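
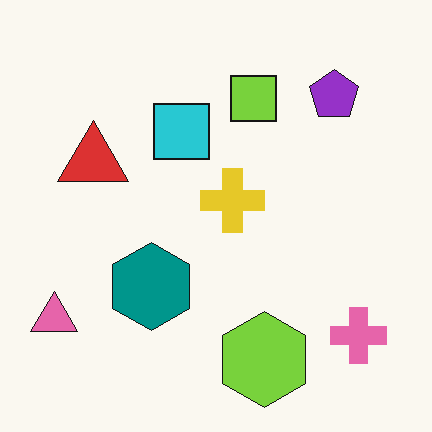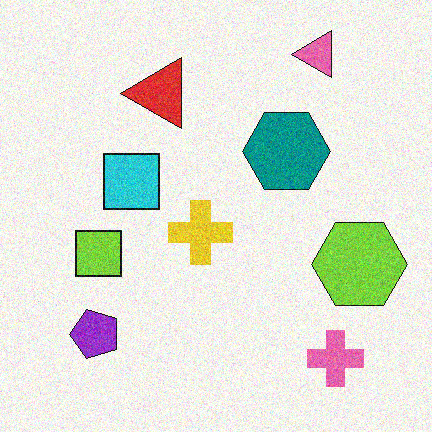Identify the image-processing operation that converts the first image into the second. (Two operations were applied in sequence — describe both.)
It was transposed (reflected across the top-left ↔ bottom-right diagonal), then degraded with visible gaussian noise.

Shapes have swapped their row and column positions — what was in the top-right is now in the bottom-left — a diagonal reflection. Random speckle covers the whole image, including the flat background.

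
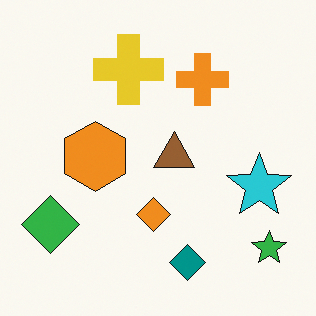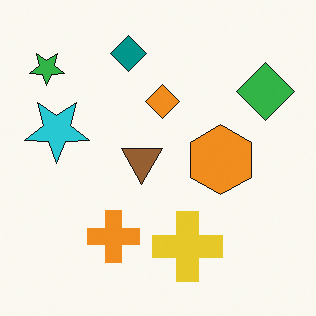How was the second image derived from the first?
It was rotated 180°.

The green star sits in the bottom-right of the first image and the top-left of the second — consistent with a whole-image 180° rotation.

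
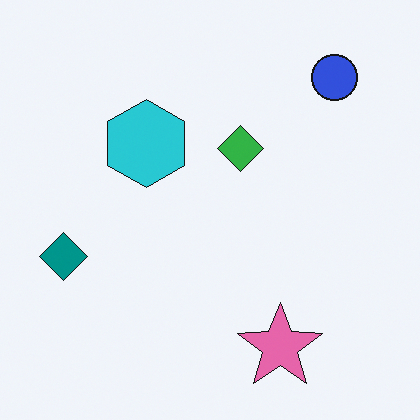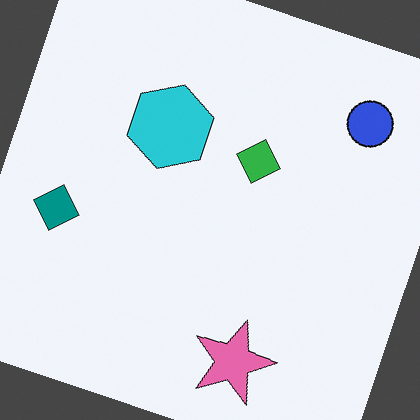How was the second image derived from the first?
It was rotated clockwise by a clearly visible amount.

Every shape is tilted by the same angle and the image corners show triangular fill wedges — a whole-image rotation by a non-right angle.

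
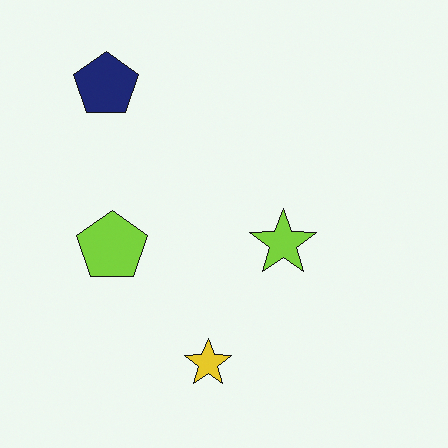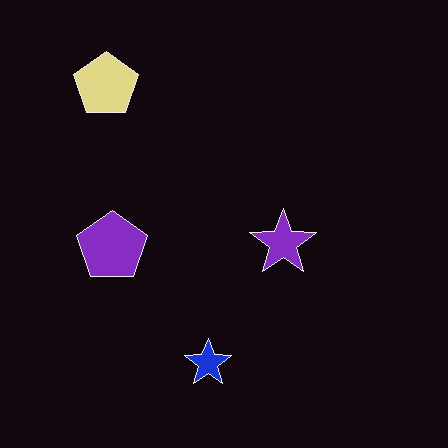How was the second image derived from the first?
The image was color-inverted (negative).

The light background has become dark and every shape's color is its complement — a photographic negative.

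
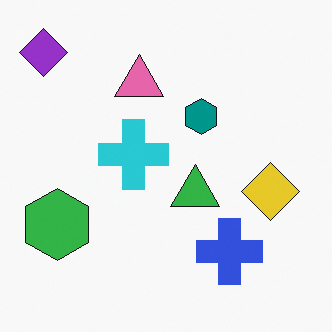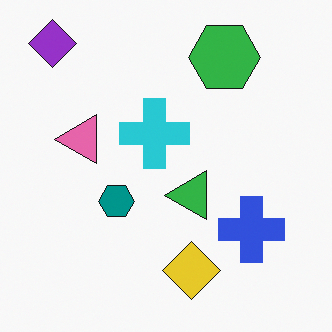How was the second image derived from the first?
It was transposed (reflected across the top-left ↔ bottom-right diagonal).

Shapes have swapped their row and column positions — what was in the top-right is now in the bottom-left — a diagonal reflection.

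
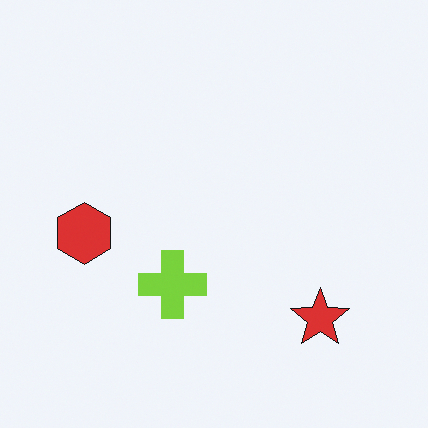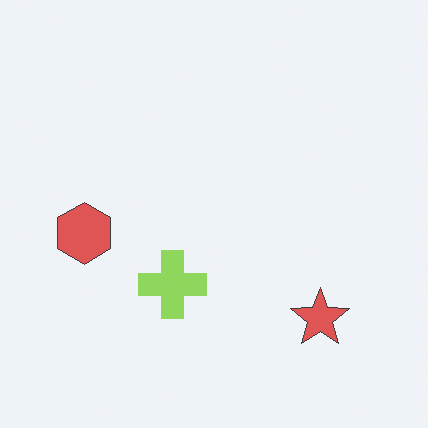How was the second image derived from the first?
The transformation is: given slightly reduced contrast.

Tones are pushed toward mid-grey across the whole image — a global contrast change.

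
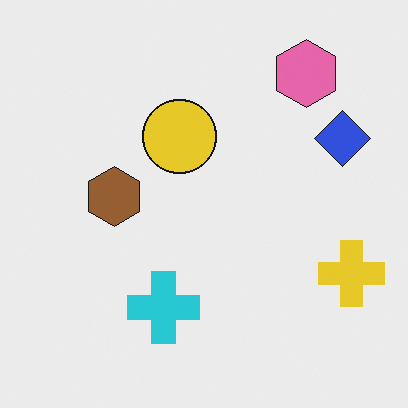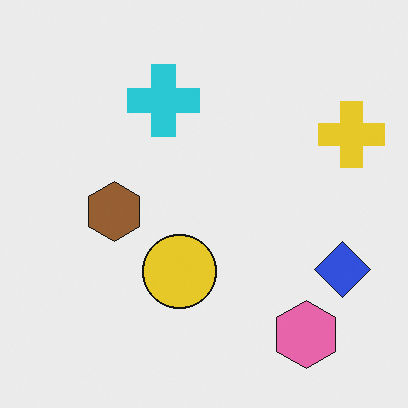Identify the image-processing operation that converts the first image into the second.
The image was flipped vertically (top ↔ bottom).

The pink hexagon is in the top-right of the first image and the bottom-right of the second — shapes on opposite sides of the horizontal midline have swapped in a mirror flip.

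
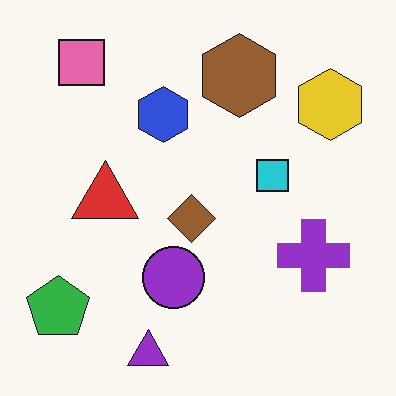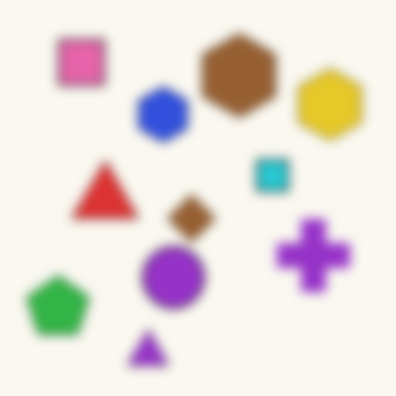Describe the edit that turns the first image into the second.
The transformation is: heavily blurred.

Shape edges and outlines are uniformly softened across the whole image.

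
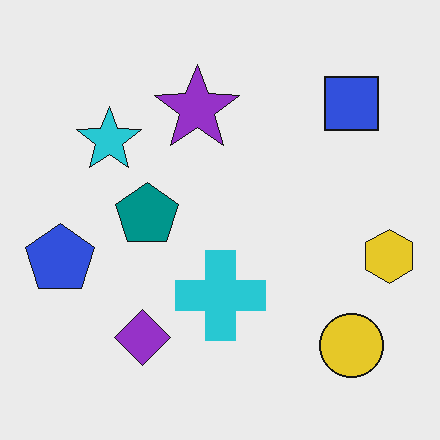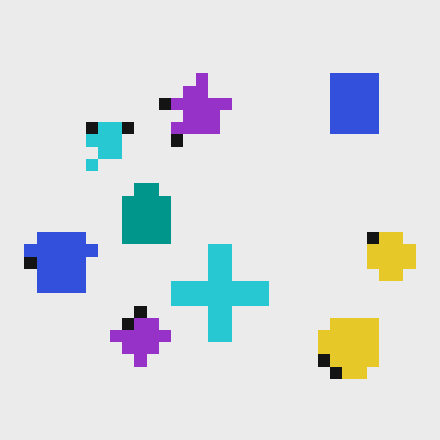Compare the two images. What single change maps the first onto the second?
The image was coarsely pixelated.

Shapes are reduced to large square blocks; fine edges and outlines are lost — a downscale-then-upscale (mosaic) effect.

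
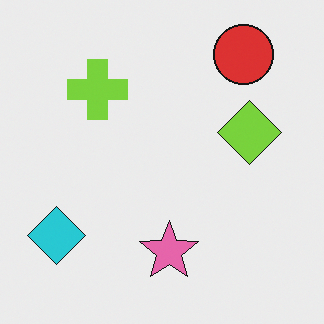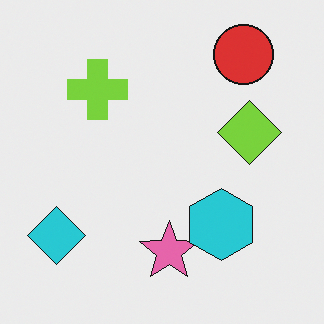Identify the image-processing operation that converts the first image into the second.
This is the original image overlaid with an additional cyan hexagon.

A cyan hexagon appears in the second image that is absent from the first.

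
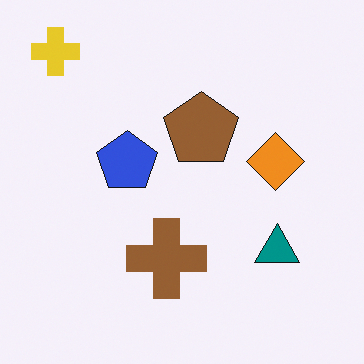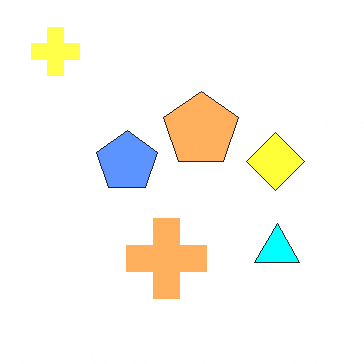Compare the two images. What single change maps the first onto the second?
It was brightened a lot.

Every pixel — background and shapes alike — is uniformly brightened.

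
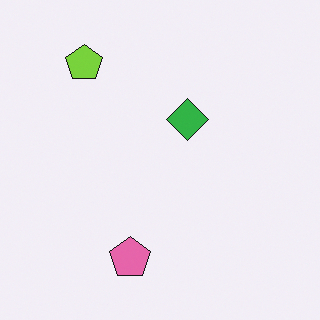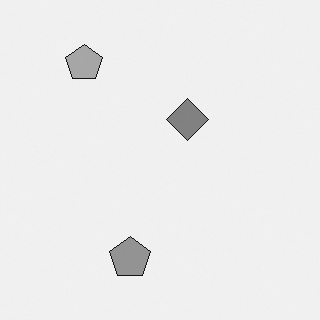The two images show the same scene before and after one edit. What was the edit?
Converted to grayscale.

All color is removed — every shape is now a shade of grey.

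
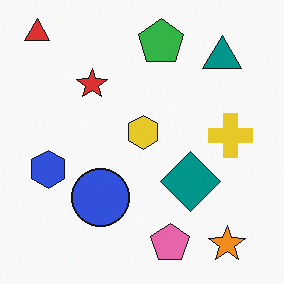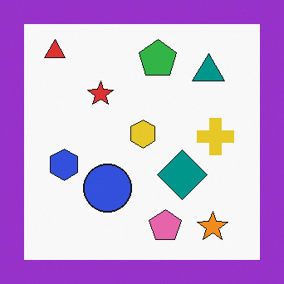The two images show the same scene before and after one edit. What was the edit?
The second image is the first framed with a purple border.

A solid purple frame runs around the edge of the second image, with the content slightly shrunk inside it.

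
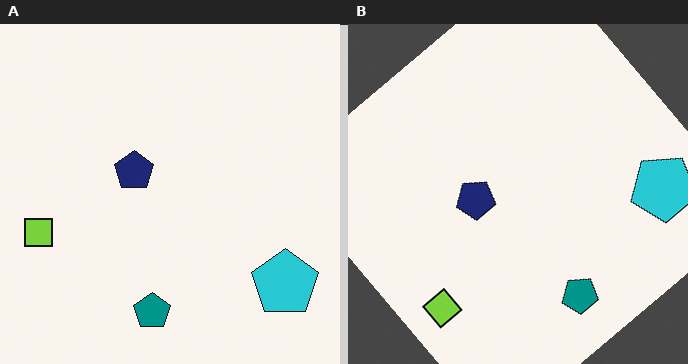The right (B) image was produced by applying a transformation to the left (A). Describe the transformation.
It was rotated counter-clockwise by a large amount — several tens of degrees.

Every shape is tilted by the same angle and the image corners show triangular fill wedges — a whole-image rotation by a non-right angle.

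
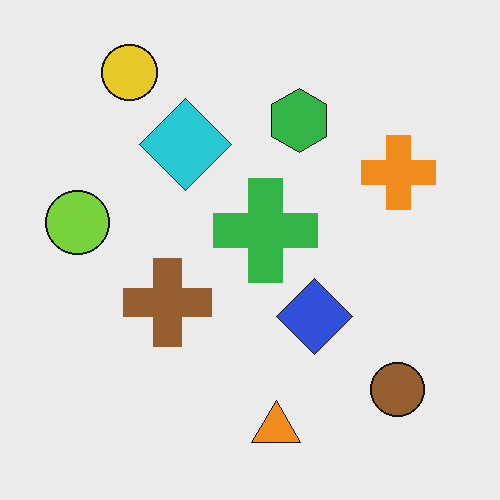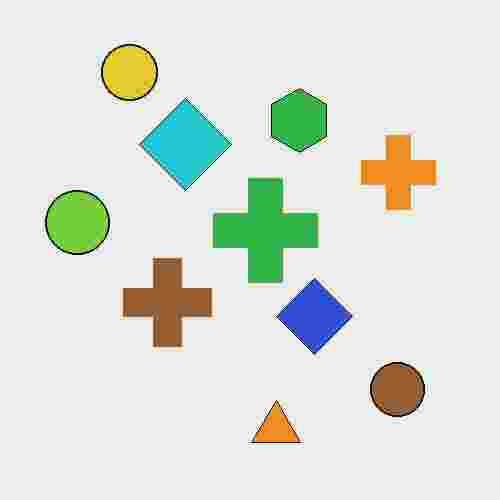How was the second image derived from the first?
The transformation is: heavily JPEG-compressed with obvious blocking artifacts.

Blocky 8×8 compression artifacts appear around shape edges and the flat background shows ringing — characteristic JPEG degradation.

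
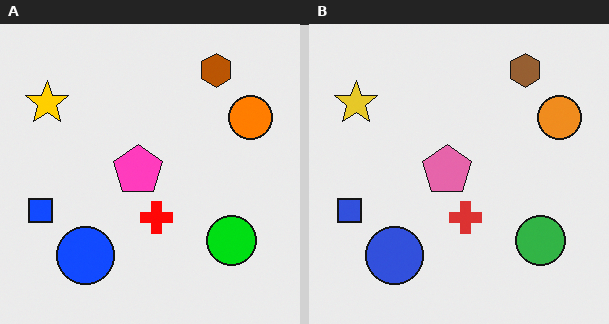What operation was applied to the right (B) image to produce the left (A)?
The left (A) image is the right (B) made much more vivid (saturation change).

All colors are more vivid — a global saturation change.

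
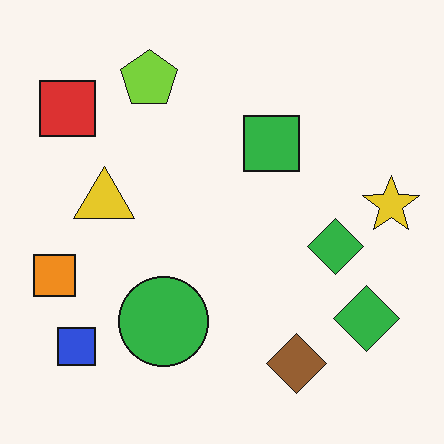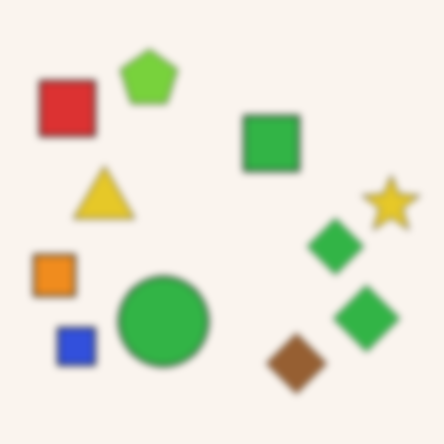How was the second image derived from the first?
The second image is the first noticeably gaussian-blurred.

Shape edges and outlines are uniformly softened across the whole image.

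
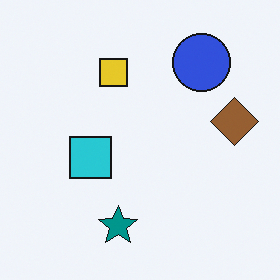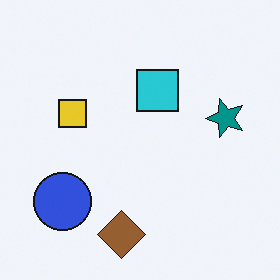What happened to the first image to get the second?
It was transposed (reflected across the top-left ↔ bottom-right diagonal).

Shapes have swapped their row and column positions — what was in the top-right is now in the bottom-left — a diagonal reflection.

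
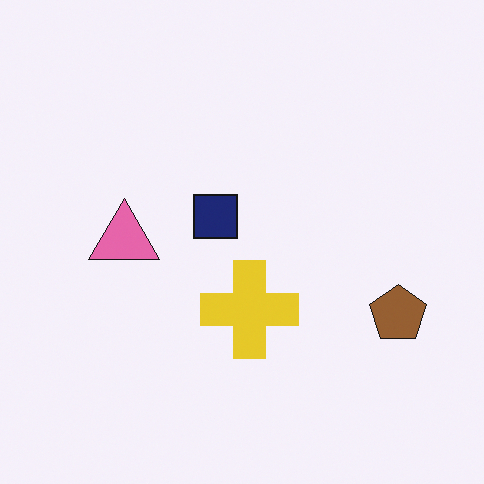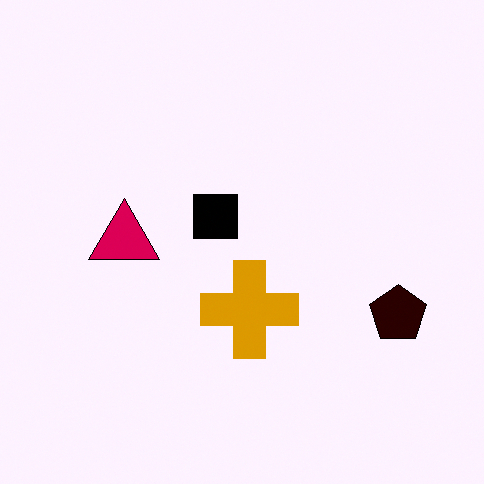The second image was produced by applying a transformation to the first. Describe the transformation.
The transformation is: boosted in contrast.

Tones are pushed away from mid-grey across the whole image — a global contrast change.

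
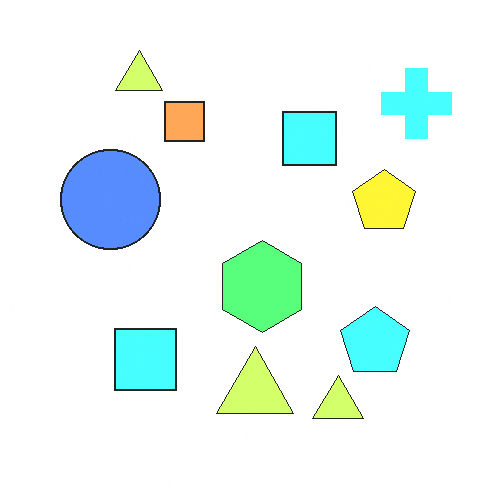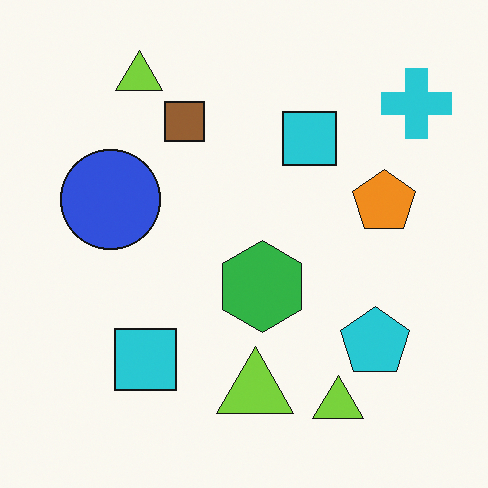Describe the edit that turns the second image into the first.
The transformation is: substantially brightened.

Every pixel — background and shapes alike — is uniformly brightened.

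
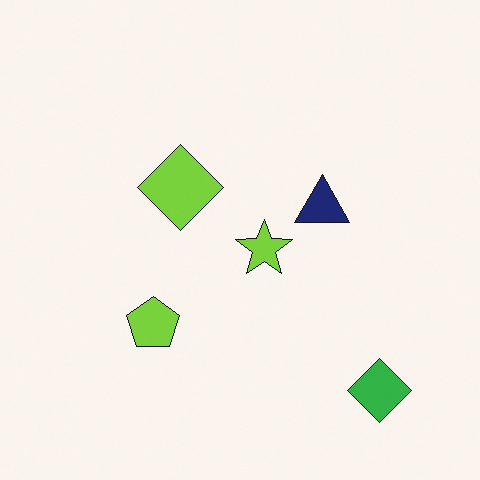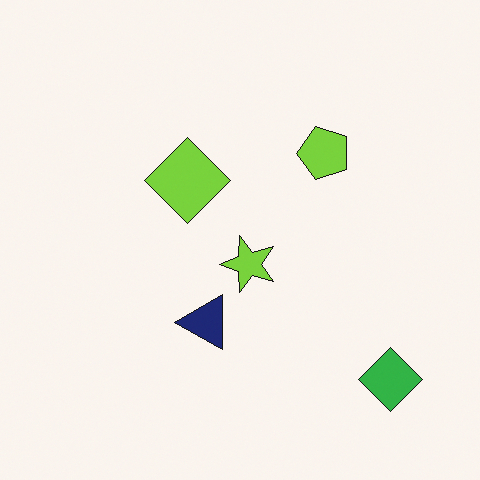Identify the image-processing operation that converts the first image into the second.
The image was transposed (reflected across the top-left ↔ bottom-right diagonal).

Shapes have swapped their row and column positions — what was in the top-right is now in the bottom-left — a diagonal reflection.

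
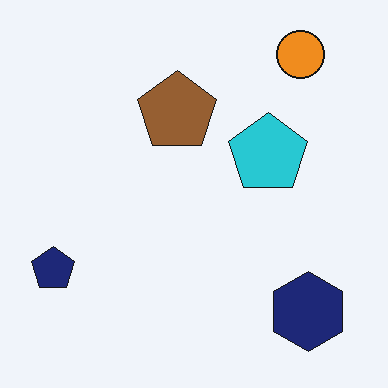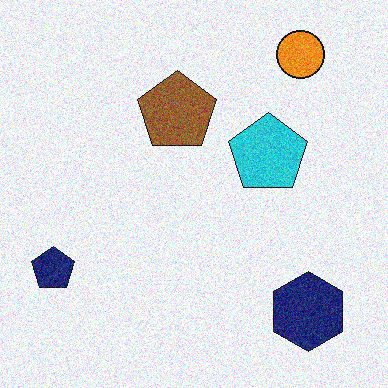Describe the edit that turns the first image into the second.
Degraded with moderate additive noise.

Random speckle covers the whole image, including the flat background.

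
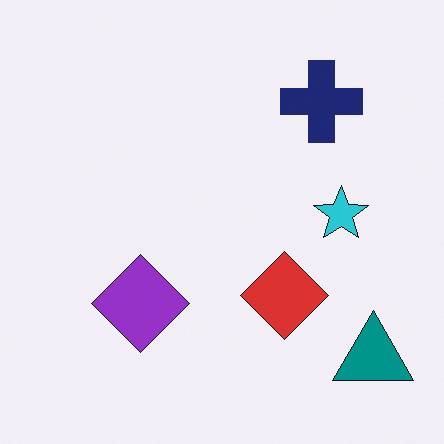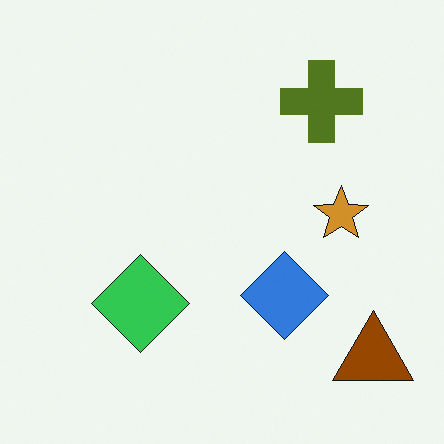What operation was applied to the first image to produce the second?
It was hue-shifted by a large amount.

Every shape's color has rotated by the same amount around the hue wheel — a uniform hue shift.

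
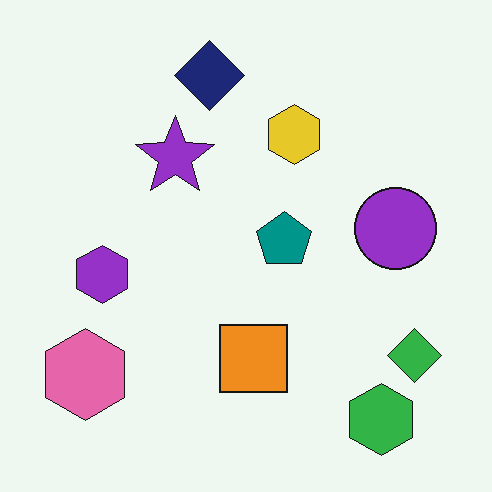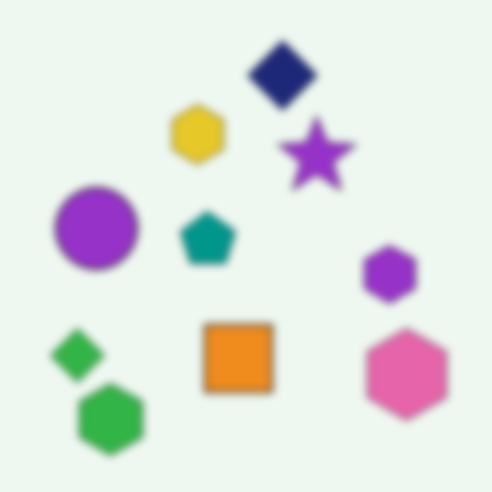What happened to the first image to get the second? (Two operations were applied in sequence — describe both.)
Moderately blurred, then flipped horizontally (left ↔ right).

Shape edges and outlines are uniformly softened across the whole image. The green diamond is in the bottom-right of the first image and the bottom-left of the second — shapes on opposite sides of the vertical midline have swapped in a mirror flip.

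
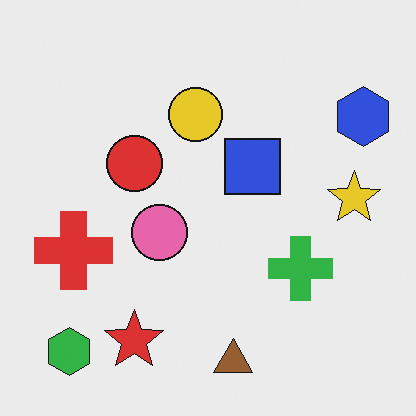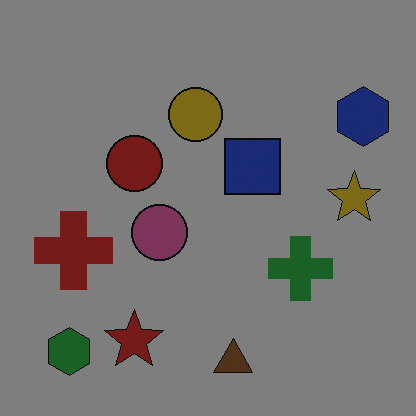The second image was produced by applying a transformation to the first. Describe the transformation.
The image was noticeably darkened.

Every pixel — background and shapes alike — is uniformly darkened.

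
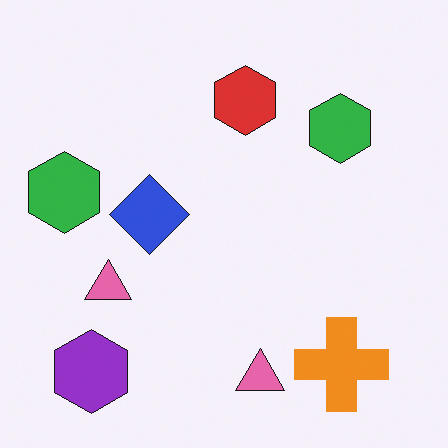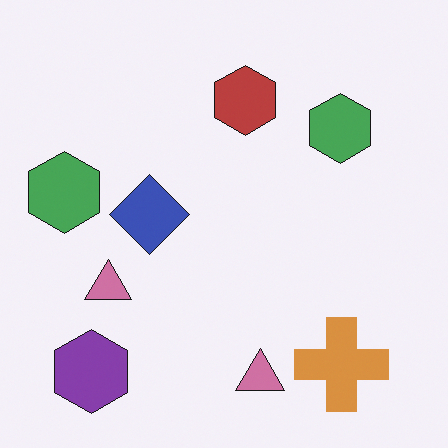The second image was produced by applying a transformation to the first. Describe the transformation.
Slightly desaturated.

All colors are more muted and greyish — a global saturation change.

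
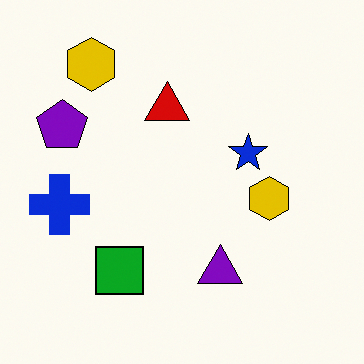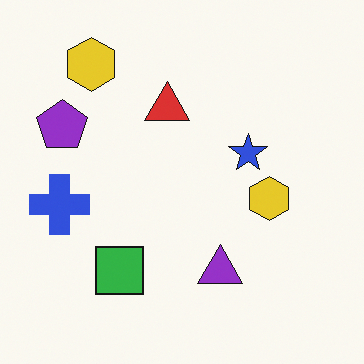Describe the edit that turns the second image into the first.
The first image is the second given slightly increased contrast.

Tones are pushed away from mid-grey across the whole image — a global contrast change.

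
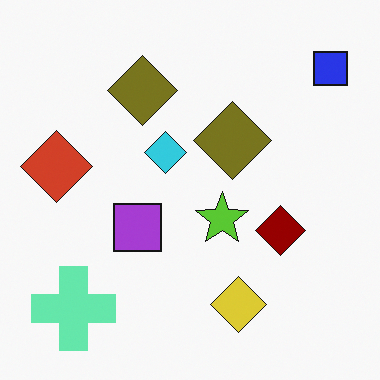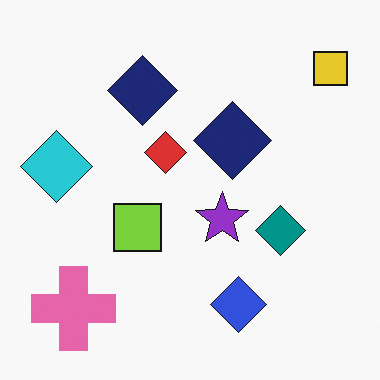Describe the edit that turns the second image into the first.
The first image is the second hue-shifted through roughly half the color wheel.

Every shape's color has rotated by the same amount around the hue wheel — a uniform hue shift.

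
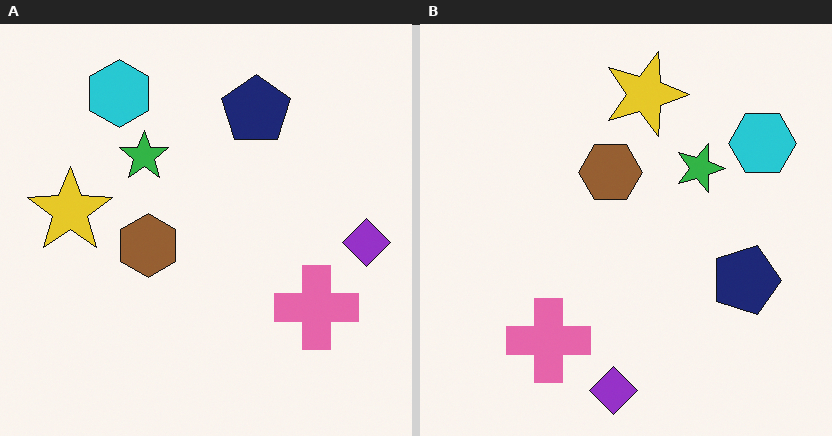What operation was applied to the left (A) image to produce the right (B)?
It was rotated 90° clockwise.

The cyan hexagon sits in the top-left of the left (A) image and the top-right of the right (B) — consistent with a whole-image 90° clockwise rotation.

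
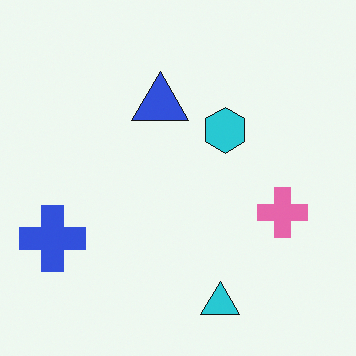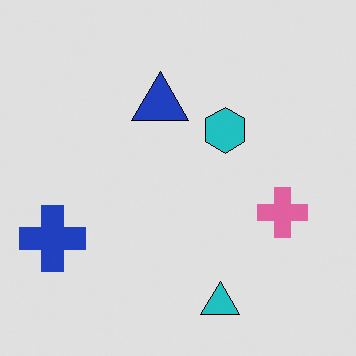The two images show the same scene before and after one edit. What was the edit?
It was moderately posterized.

Each flat color has snapped to a coarser quantized level — most visibly, the near-white background has dropped to a flat grey.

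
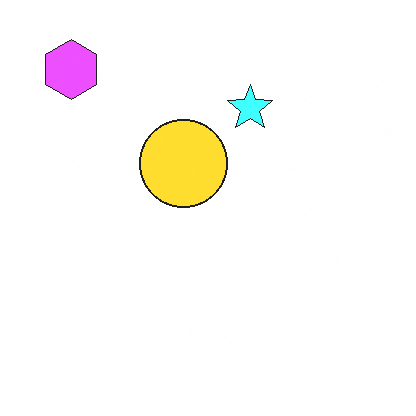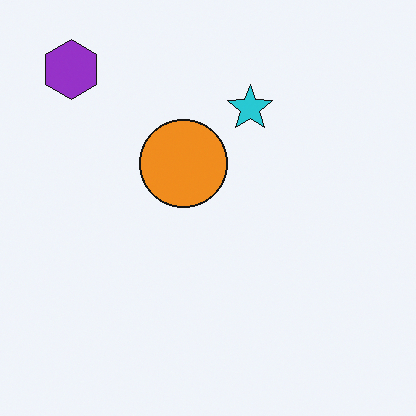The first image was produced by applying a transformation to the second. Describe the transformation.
The first image is the second brightened a lot.

Every pixel — background and shapes alike — is uniformly brightened.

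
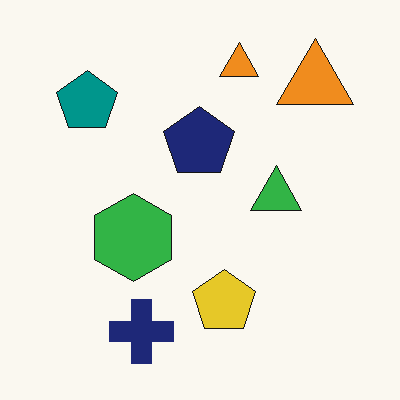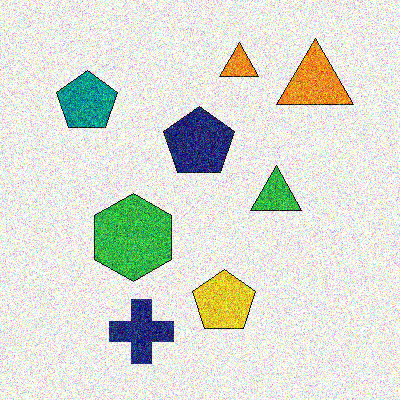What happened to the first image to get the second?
The transformation is: degraded with strong gaussian noise.

Random speckle covers the whole image, including the flat background.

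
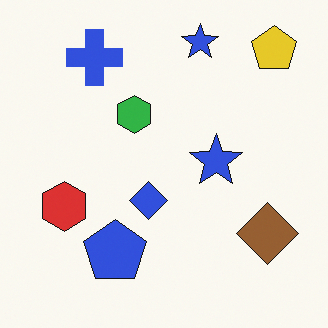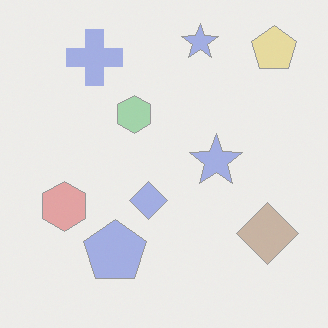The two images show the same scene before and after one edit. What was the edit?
It was washed out (contrast reduced).

Tones are pushed toward mid-grey across the whole image — a global contrast change.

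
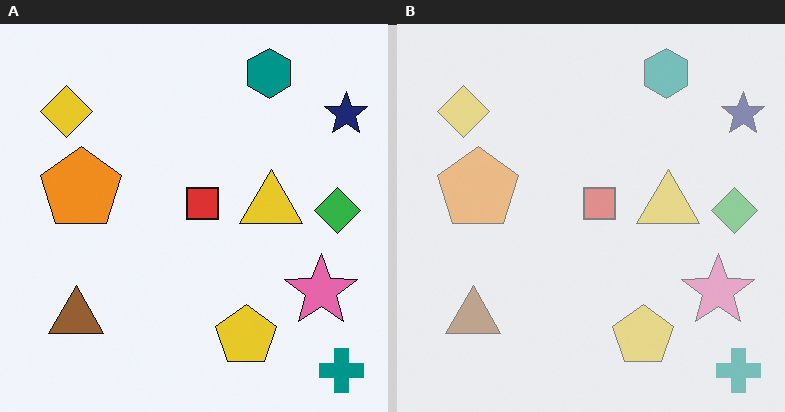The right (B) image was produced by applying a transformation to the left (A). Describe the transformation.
This is the original image given much lower contrast.

Tones are pushed toward mid-grey across the whole image — a global contrast change.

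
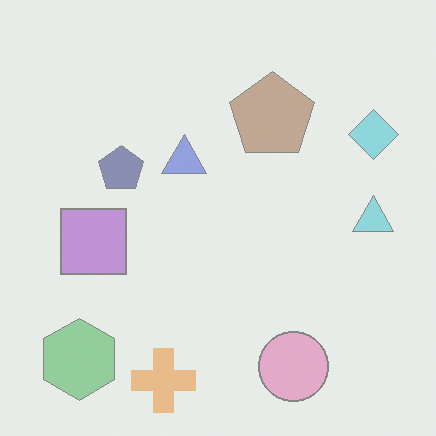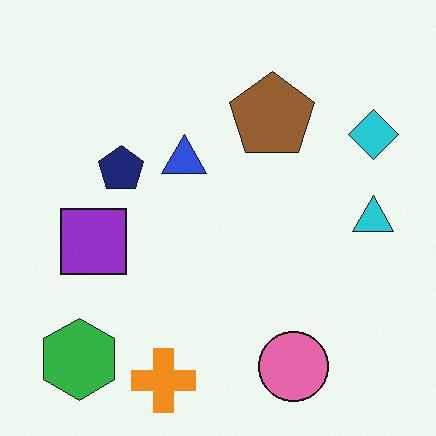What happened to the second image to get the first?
The first image is the second given much lower contrast.

Tones are pushed toward mid-grey across the whole image — a global contrast change.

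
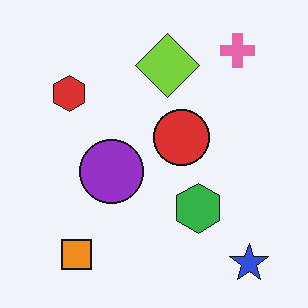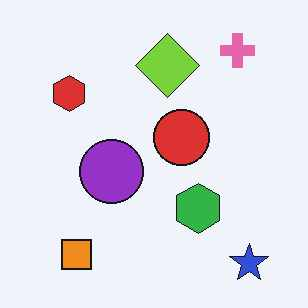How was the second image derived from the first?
It was JPEG-compressed with visible artifacts.

Blocky 8×8 compression artifacts appear around shape edges and the flat background shows ringing — characteristic JPEG degradation.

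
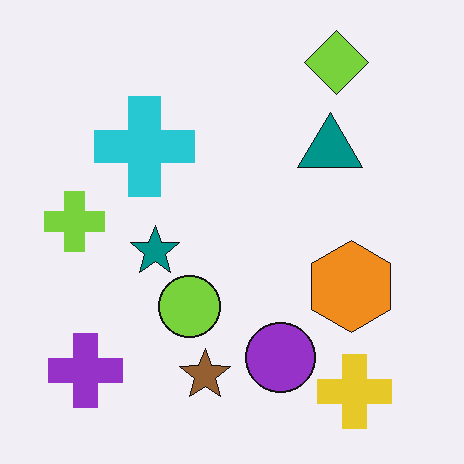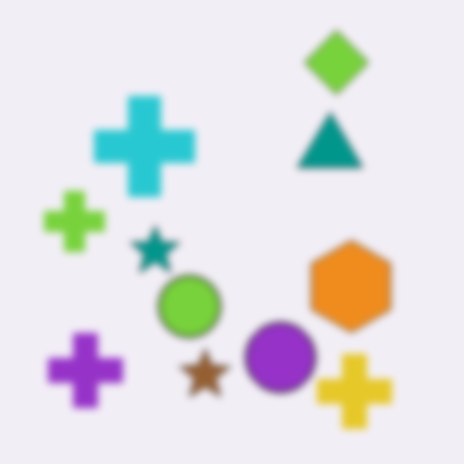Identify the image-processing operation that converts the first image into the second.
It was noticeably gaussian-blurred.

Shape edges and outlines are uniformly softened across the whole image.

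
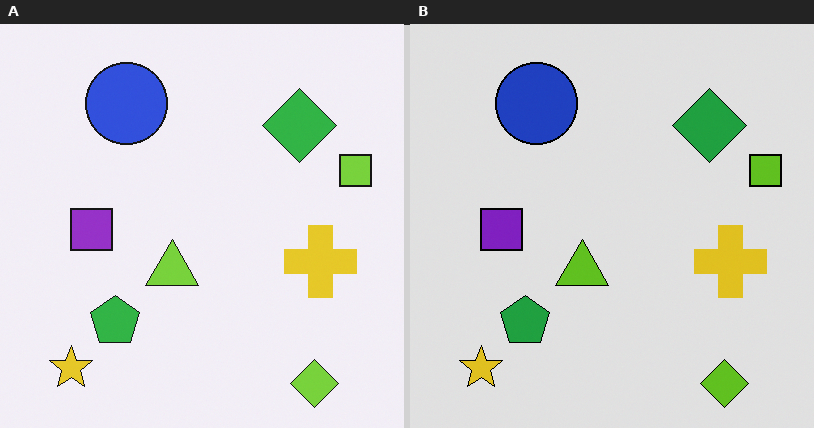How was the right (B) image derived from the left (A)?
Moderately posterized.

Each flat color has snapped to a coarser quantized level — most visibly, the near-white background has dropped to a flat grey.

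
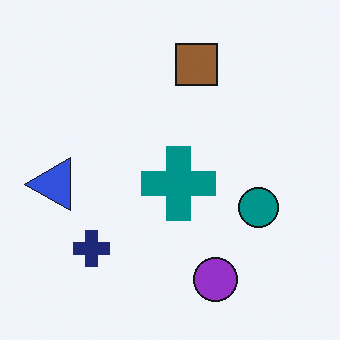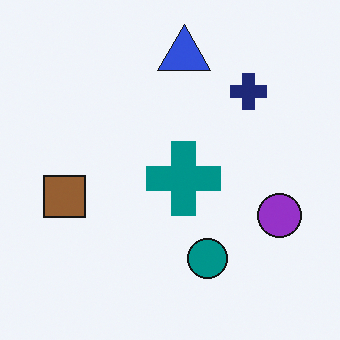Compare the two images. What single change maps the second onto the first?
The image was transposed (reflected across the top-left ↔ bottom-right diagonal).

Shapes have swapped their row and column positions — what was in the top-right is now in the bottom-left — a diagonal reflection.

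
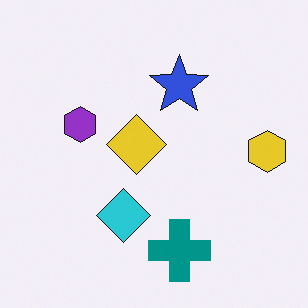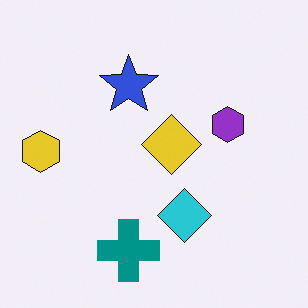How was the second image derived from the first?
The second image is the first flipped horizontally (left ↔ right).

The yellow hexagon is in the right of the first image and the left of the second — shapes on opposite sides of the vertical midline have swapped in a mirror flip.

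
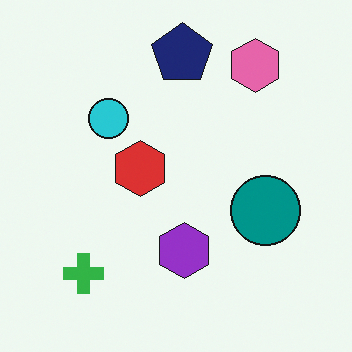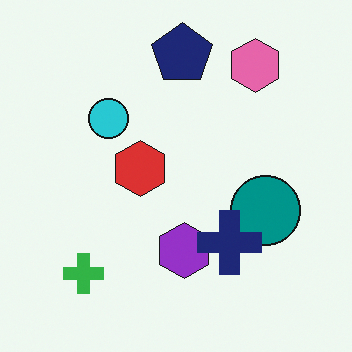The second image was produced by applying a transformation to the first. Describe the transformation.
The second image is the first overlaid with an additional navy cross.

A navy cross appears in the second image that is absent from the first.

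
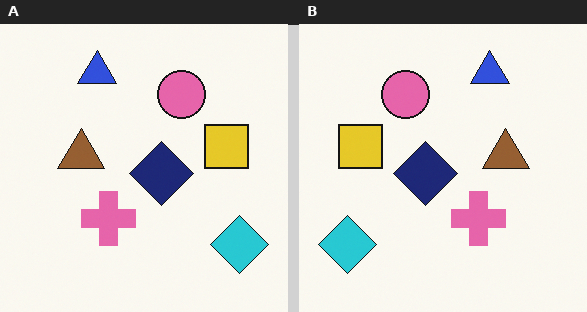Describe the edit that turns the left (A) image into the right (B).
It was flipped horizontally (left ↔ right).

The cyan diamond is in the bottom-right of the left (A) image and the bottom-left of the right (B) — shapes on opposite sides of the vertical midline have swapped in a mirror flip.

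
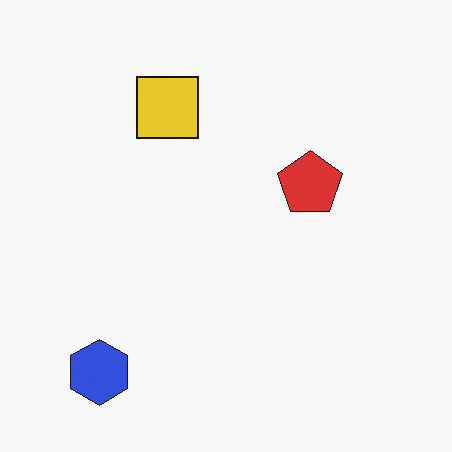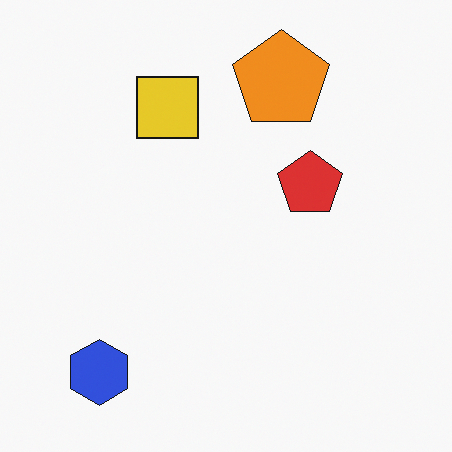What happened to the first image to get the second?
The transformation is: overlaid with an additional orange pentagon.

An orange pentagon appears in the second image that is absent from the first.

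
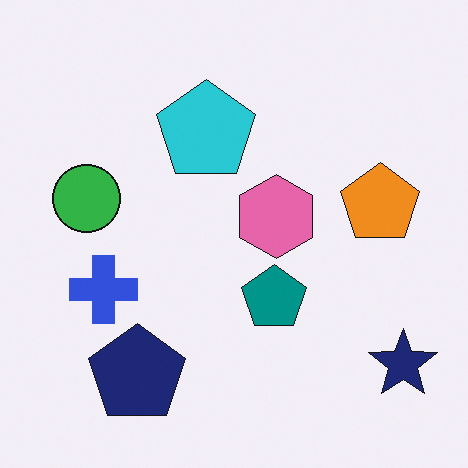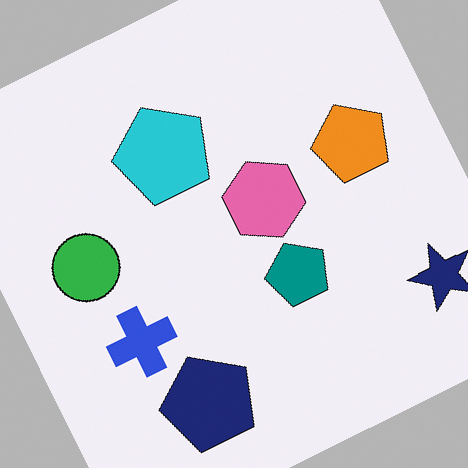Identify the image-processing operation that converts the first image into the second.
The second image is the first rotated counter-clockwise by a clearly visible amount.

Every shape is tilted by the same angle and the image corners show triangular fill wedges — a whole-image rotation by a non-right angle.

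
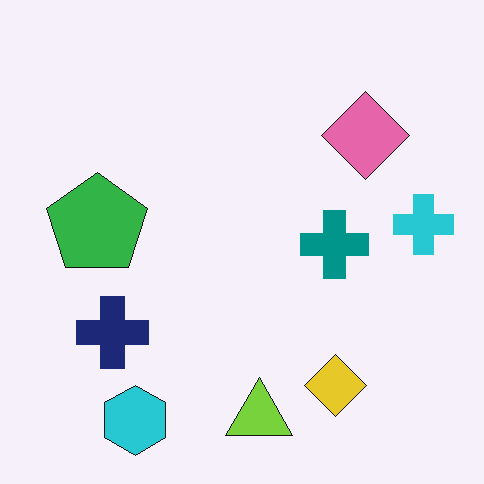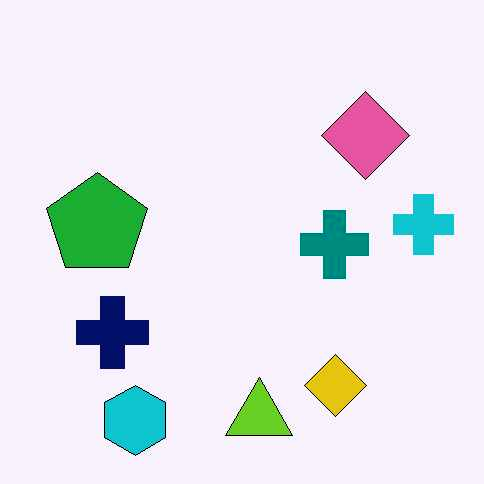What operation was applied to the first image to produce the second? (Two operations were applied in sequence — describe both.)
The transformation is: JPEG-compressed with visible artifacts, then given slightly increased contrast.

Blocky 8×8 compression artifacts appear around shape edges and the flat background shows ringing — characteristic JPEG degradation. Tones are pushed away from mid-grey across the whole image — a global contrast change.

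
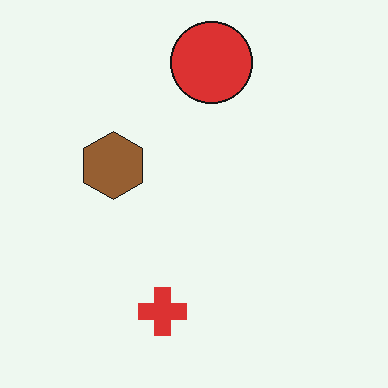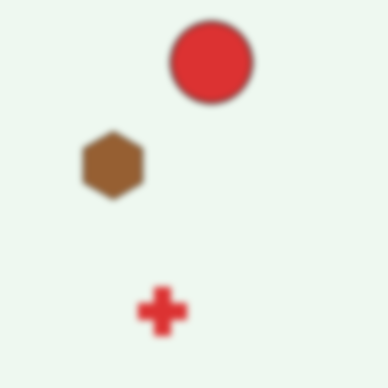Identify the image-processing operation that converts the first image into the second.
The image was noticeably gaussian-blurred.

Shape edges and outlines are uniformly softened across the whole image.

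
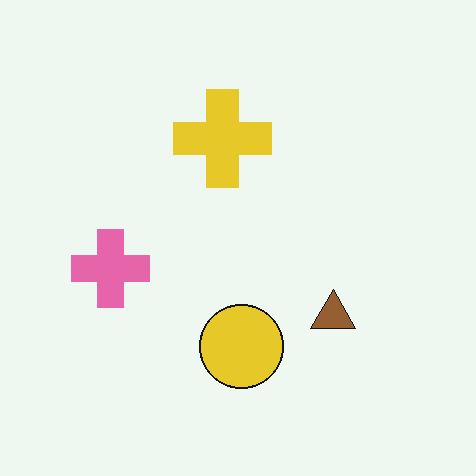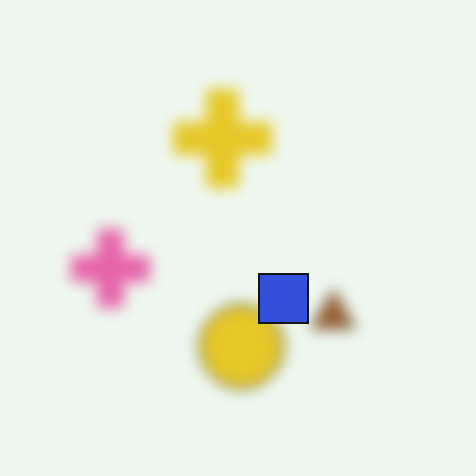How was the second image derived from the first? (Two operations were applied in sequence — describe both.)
The transformation is: strongly gaussian-blurred, then overlaid with an additional blue square.

Shape edges and outlines are uniformly softened across the whole image. A blue square appears in the second image that is absent from the first.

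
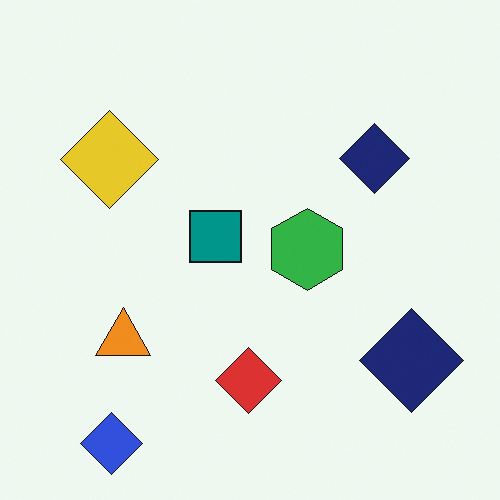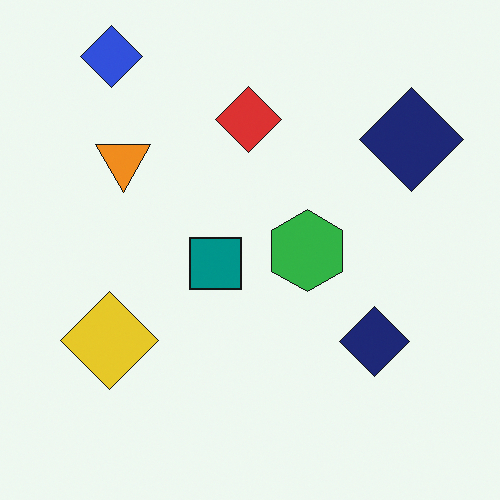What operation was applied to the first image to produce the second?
The transformation is: flipped vertically (top ↔ bottom).

The blue diamond is in the bottom-left of the first image and the top-left of the second — shapes on opposite sides of the horizontal midline have swapped in a mirror flip.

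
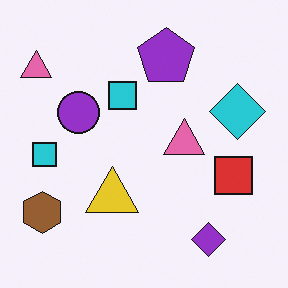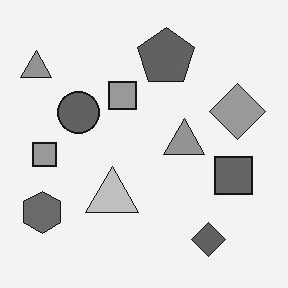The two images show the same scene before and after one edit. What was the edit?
Converted to grayscale.

All color is removed — every shape is now a shade of grey.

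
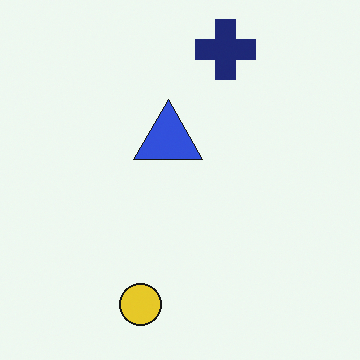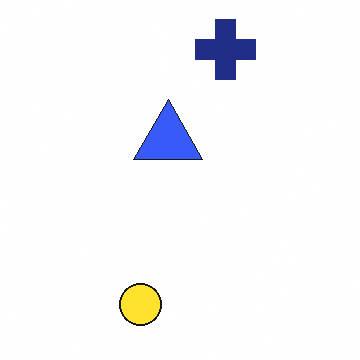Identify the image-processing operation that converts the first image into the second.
The transformation is: slightly brightened.

Every pixel — background and shapes alike — is uniformly brightened.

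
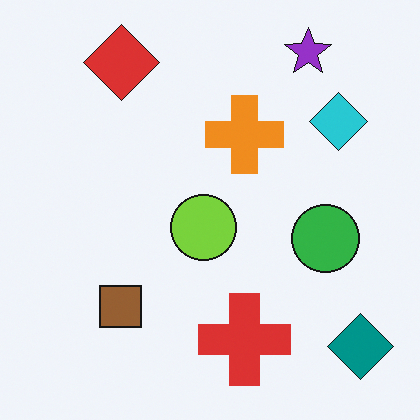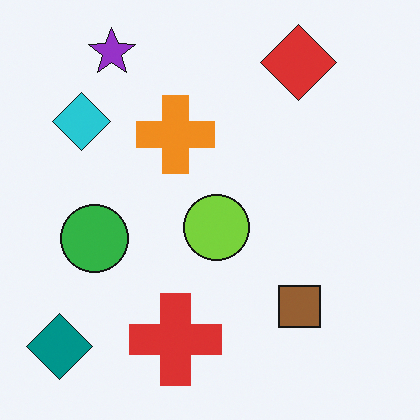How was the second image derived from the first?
Flipped horizontally (left ↔ right).

The teal diamond is in the bottom-right of the first image and the bottom-left of the second — shapes on opposite sides of the vertical midline have swapped in a mirror flip.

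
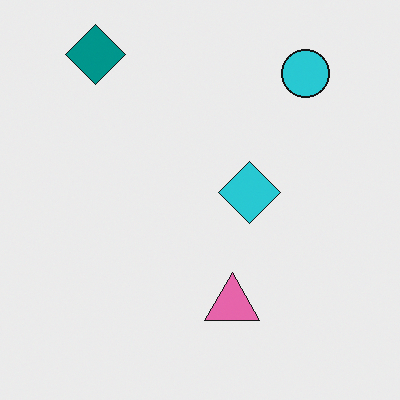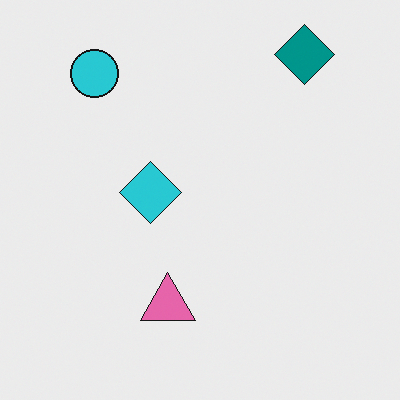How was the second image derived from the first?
It was flipped horizontally (left ↔ right).

The teal diamond is in the top-left of the first image and the top-right of the second — shapes on opposite sides of the vertical midline have swapped in a mirror flip.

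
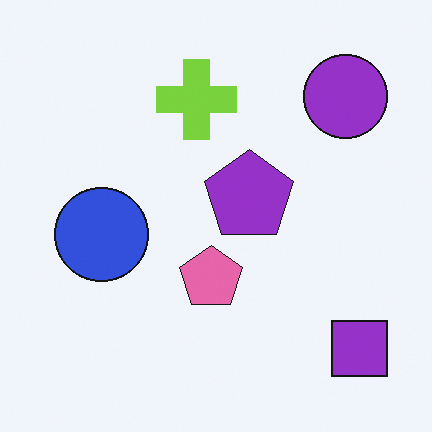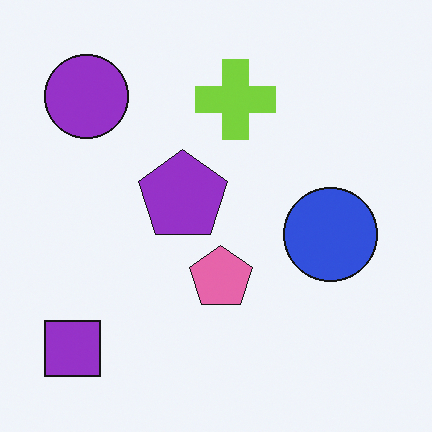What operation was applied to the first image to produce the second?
The image was flipped horizontally (left ↔ right).

The purple square is in the bottom-right of the first image and the bottom-left of the second — shapes on opposite sides of the vertical midline have swapped in a mirror flip.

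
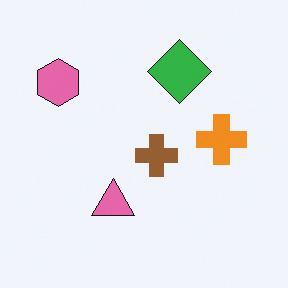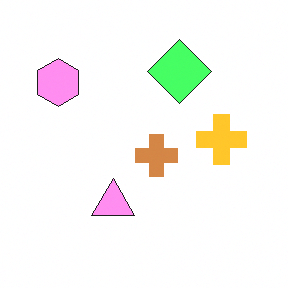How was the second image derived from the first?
This is the original image brightened a lot.

Every pixel — background and shapes alike — is uniformly brightened.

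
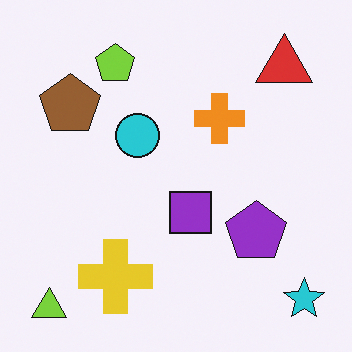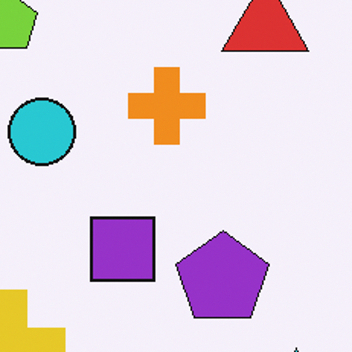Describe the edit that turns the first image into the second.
The image was cropped to a modestly smaller region and rescaled.

The visible shapes are larger and the field of view is narrower; shapes near the original edges may be partly or wholly outside the frame — a crop-and-rescale.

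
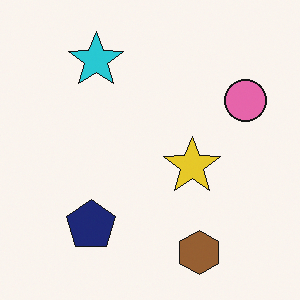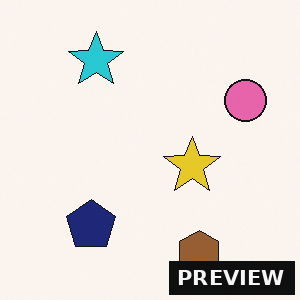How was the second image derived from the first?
The second image is the first watermarked with the text "PREVIEW" in the lower-right corner.

A dark label reading "PREVIEW" appears in the lower-right corner.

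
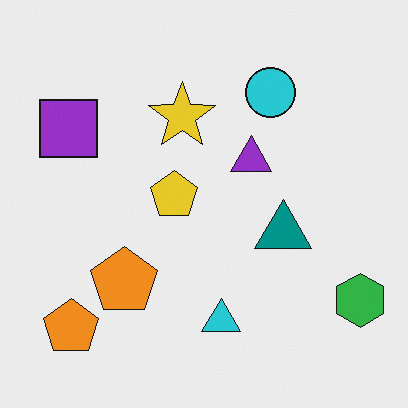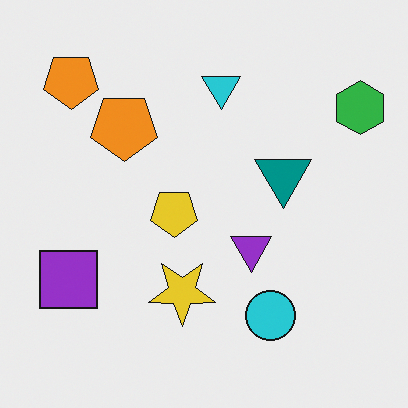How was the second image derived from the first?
Flipped vertically (top ↔ bottom).

The cyan triangle is in the bottom of the first image and the top of the second — shapes on opposite sides of the horizontal midline have swapped in a mirror flip.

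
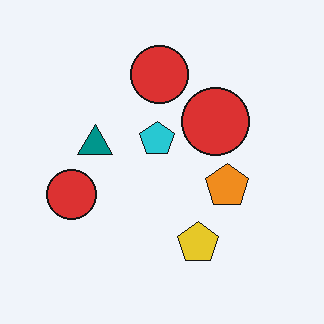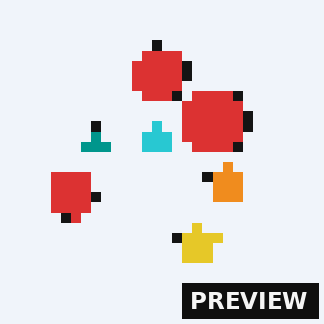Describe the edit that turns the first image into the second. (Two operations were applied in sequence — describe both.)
The transformation is: heavily pixelated into large blocks, then watermarked with the text "PREVIEW" in the lower-right corner.

Shapes are reduced to large square blocks; fine edges and outlines are lost — a downscale-then-upscale (mosaic) effect. A dark label reading "PREVIEW" appears in the lower-right corner.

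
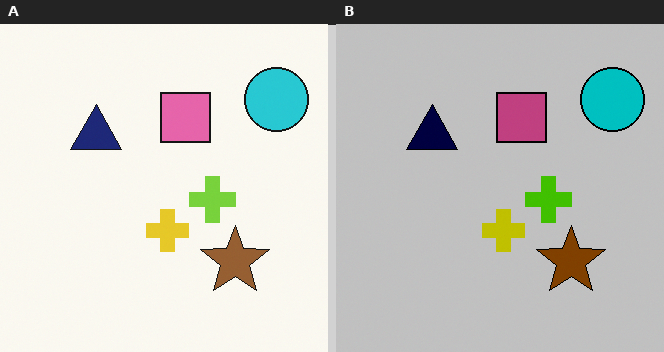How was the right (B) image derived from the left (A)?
The transformation is: heavily posterized to just a handful of flat colors.

Each flat color has snapped to a coarser quantized level — most visibly, the near-white background has dropped to a flat grey.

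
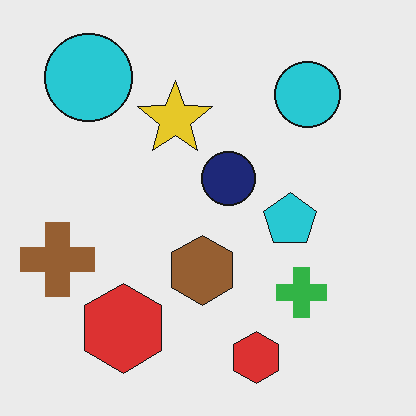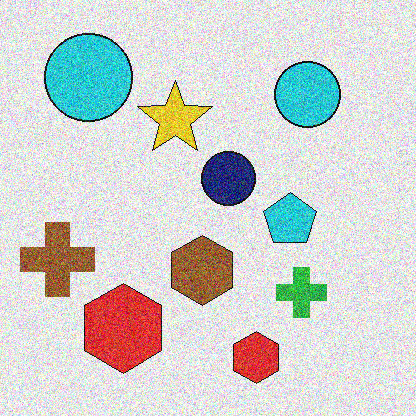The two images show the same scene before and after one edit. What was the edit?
The second image is the first degraded with heavy additive noise.

Random speckle covers the whole image, including the flat background.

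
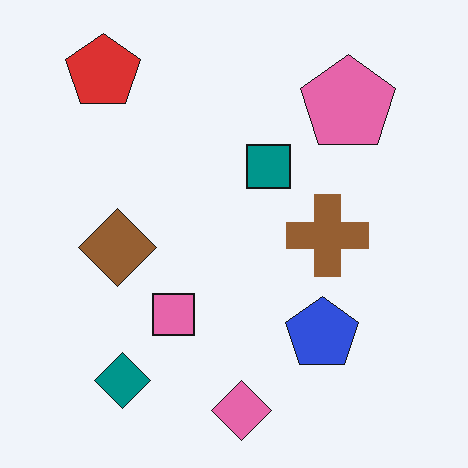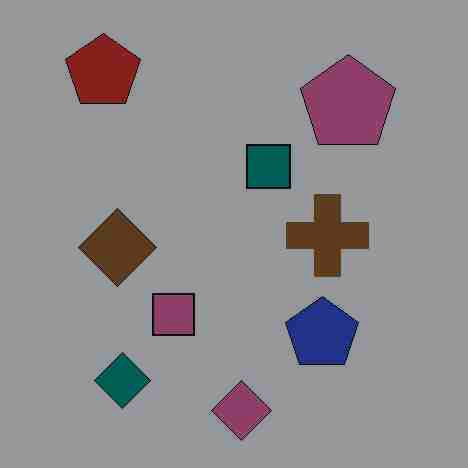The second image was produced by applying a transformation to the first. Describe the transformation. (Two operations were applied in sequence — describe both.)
Degraded with heavy JPEG compression, then noticeably darkened.

Blocky 8×8 compression artifacts appear around shape edges and the flat background shows ringing — characteristic JPEG degradation. Every pixel — background and shapes alike — is uniformly darkened.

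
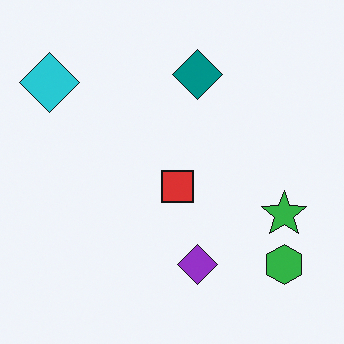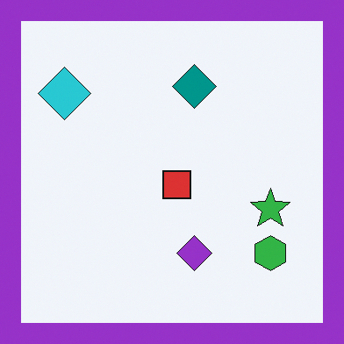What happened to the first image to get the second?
This is the original image framed with a purple border.

A solid purple frame runs around the edge of the second image, with the content slightly shrunk inside it.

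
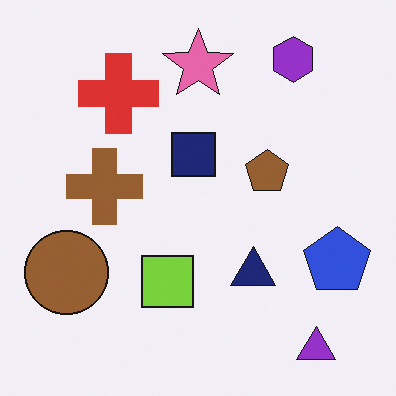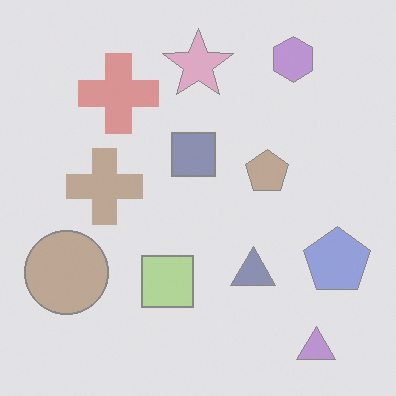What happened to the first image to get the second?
This is the original image washed out (contrast reduced).

Tones are pushed toward mid-grey across the whole image — a global contrast change.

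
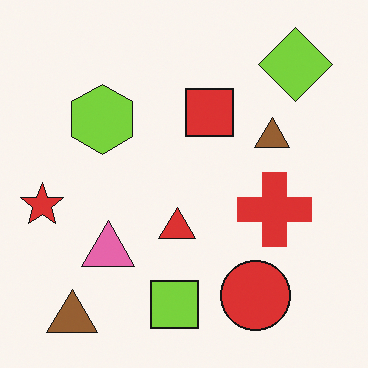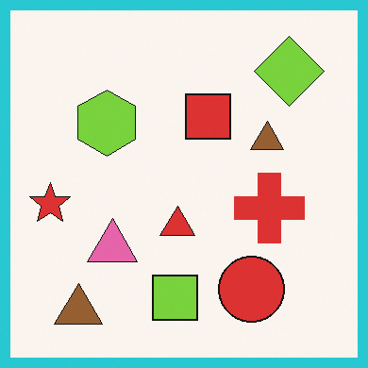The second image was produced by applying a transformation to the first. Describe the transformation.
It was framed with a cyan border.

A solid cyan frame runs around the edge of the second image, with the content slightly shrunk inside it.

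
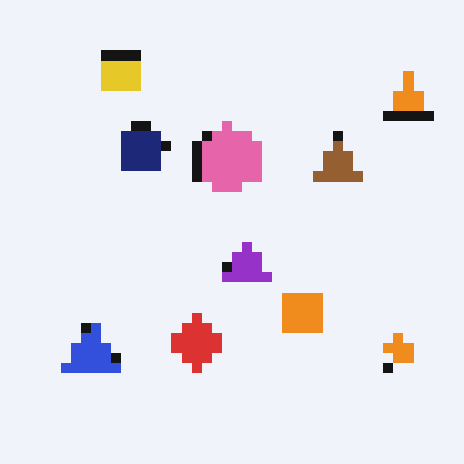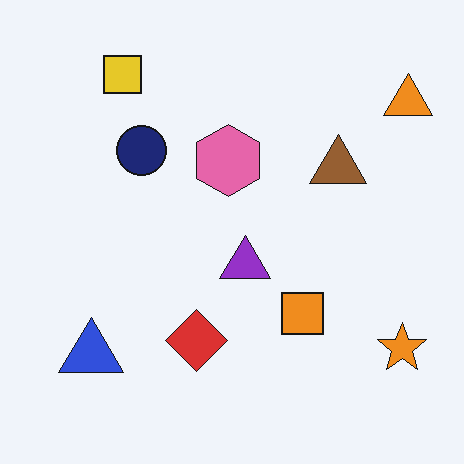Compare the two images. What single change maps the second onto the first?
Heavily pixelated into large blocks.

Shapes are reduced to large square blocks; fine edges and outlines are lost — a downscale-then-upscale (mosaic) effect.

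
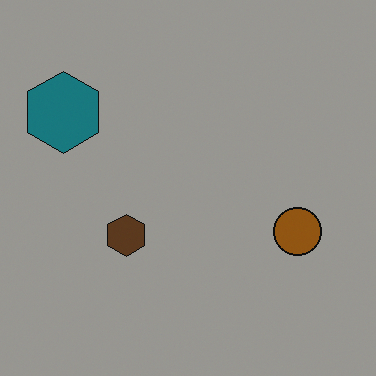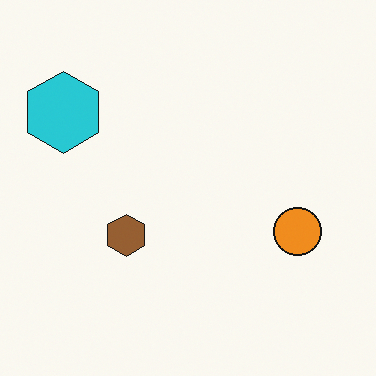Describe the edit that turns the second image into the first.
The transformation is: noticeably darkened.

Every pixel — background and shapes alike — is uniformly darkened.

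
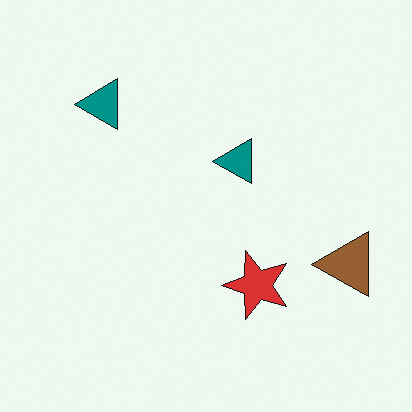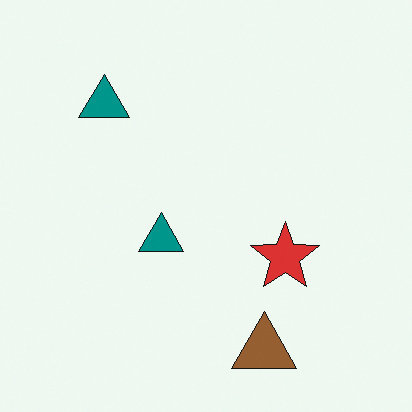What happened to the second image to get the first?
The transformation is: transposed (reflected across the top-left ↔ bottom-right diagonal).

Shapes have swapped their row and column positions — what was in the top-right is now in the bottom-left — a diagonal reflection.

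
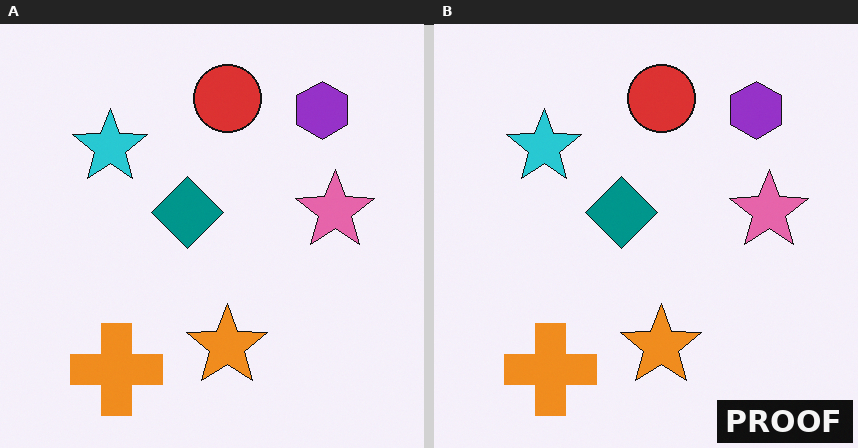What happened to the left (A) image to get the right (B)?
The image was watermarked with the text "PROOF" in the lower-right corner.

A dark label reading "PROOF" appears in the lower-right corner.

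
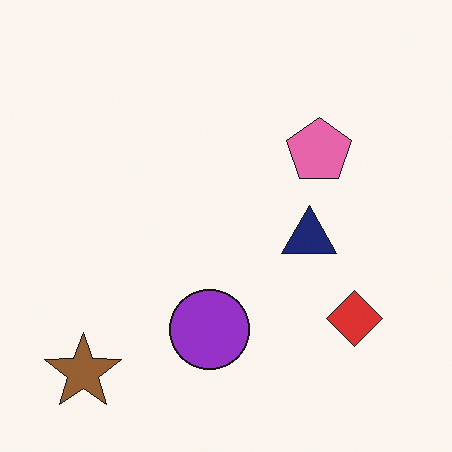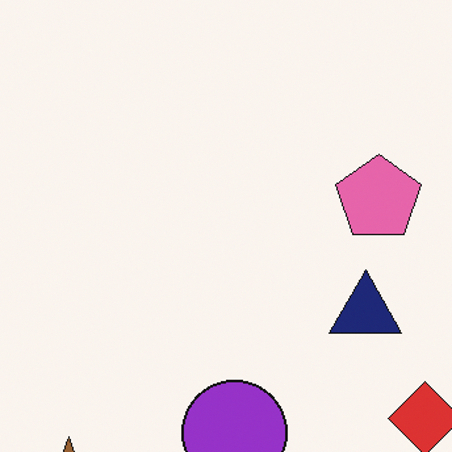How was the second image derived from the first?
Cropped to a modestly smaller region and rescaled.

The visible shapes are larger and the field of view is narrower; shapes near the original edges may be partly or wholly outside the frame — a crop-and-rescale.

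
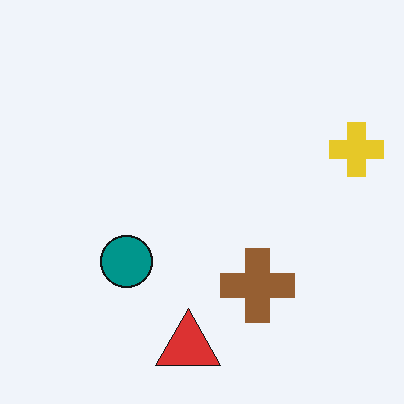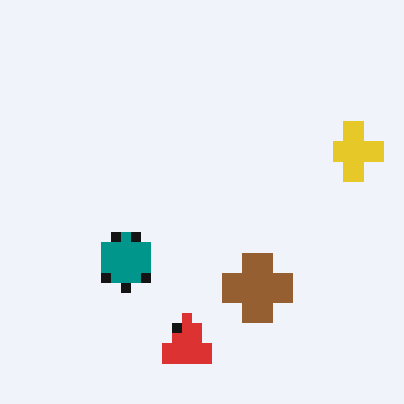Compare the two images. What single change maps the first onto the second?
This is the original image heavily pixelated into large blocks.

Shapes are reduced to large square blocks; fine edges and outlines are lost — a downscale-then-upscale (mosaic) effect.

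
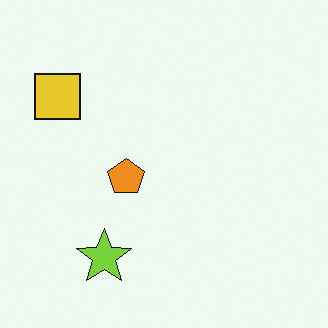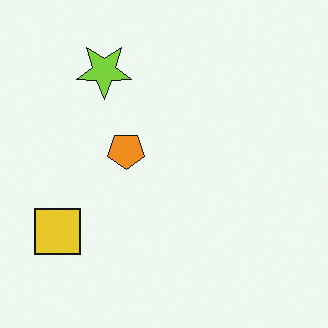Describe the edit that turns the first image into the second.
The second image is the first flipped vertically (top ↔ bottom).

The lime star is in the bottom-left of the first image and the top-left of the second — shapes on opposite sides of the horizontal midline have swapped in a mirror flip.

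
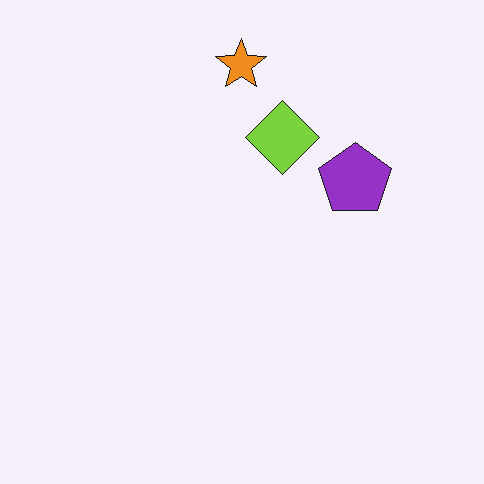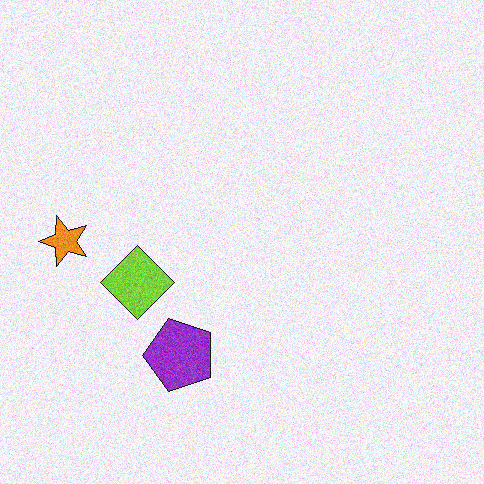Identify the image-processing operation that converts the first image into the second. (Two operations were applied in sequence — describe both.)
The image was degraded with visible gaussian noise, then transposed (reflected across the top-left ↔ bottom-right diagonal).

Random speckle covers the whole image, including the flat background. Shapes have swapped their row and column positions — what was in the top-right is now in the bottom-left — a diagonal reflection.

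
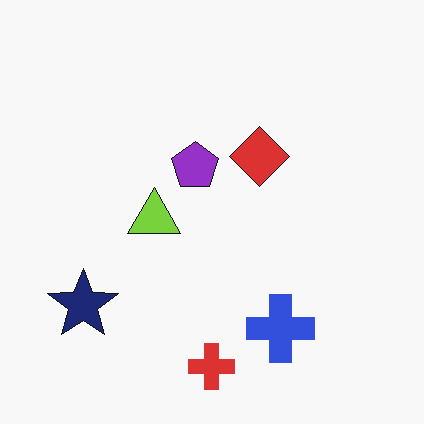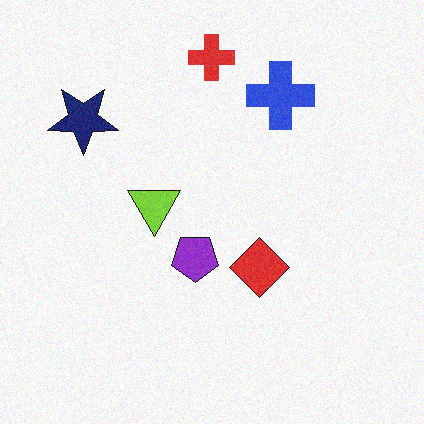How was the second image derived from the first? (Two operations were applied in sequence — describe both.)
The transformation is: flipped vertically (top ↔ bottom), then degraded with a light layer of grain.

The red cross is in the bottom of the first image and the top of the second — shapes on opposite sides of the horizontal midline have swapped in a mirror flip. Random speckle covers the whole image, including the flat background.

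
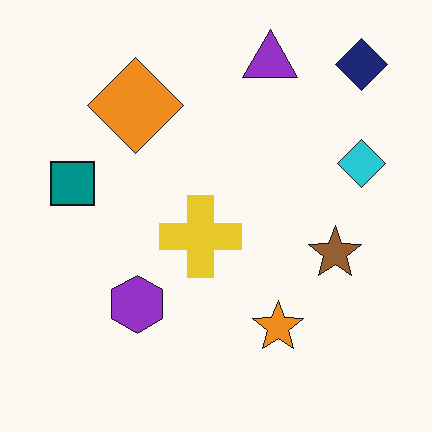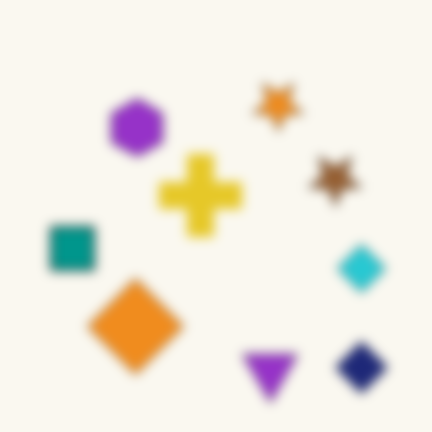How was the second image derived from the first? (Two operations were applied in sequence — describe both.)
Flipped vertically (top ↔ bottom), then strongly gaussian-blurred.

The purple triangle is in the top of the first image and the bottom of the second — shapes on opposite sides of the horizontal midline have swapped in a mirror flip. Shape edges and outlines are uniformly softened across the whole image.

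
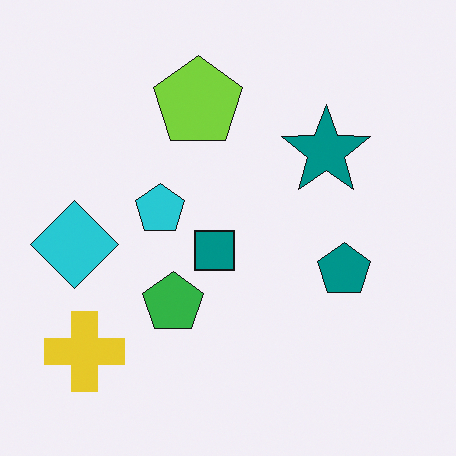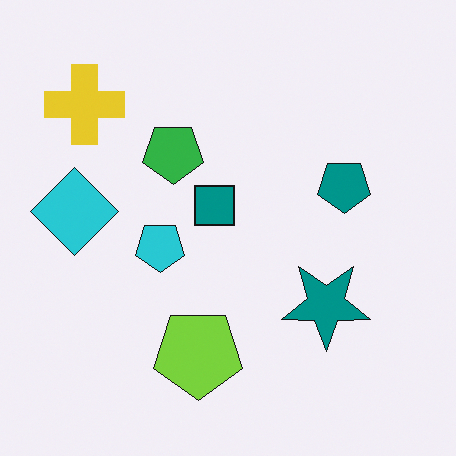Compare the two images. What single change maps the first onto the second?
Flipped vertically (top ↔ bottom).

The lime pentagon is in the top of the first image and the bottom of the second — shapes on opposite sides of the horizontal midline have swapped in a mirror flip.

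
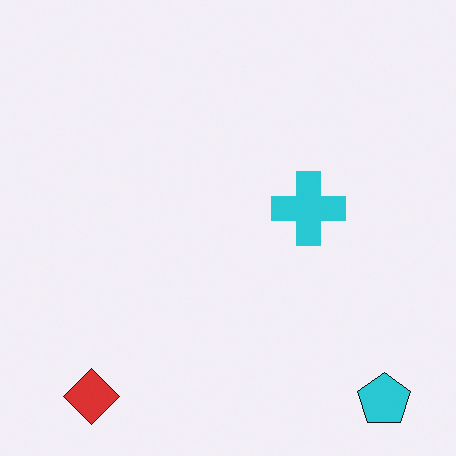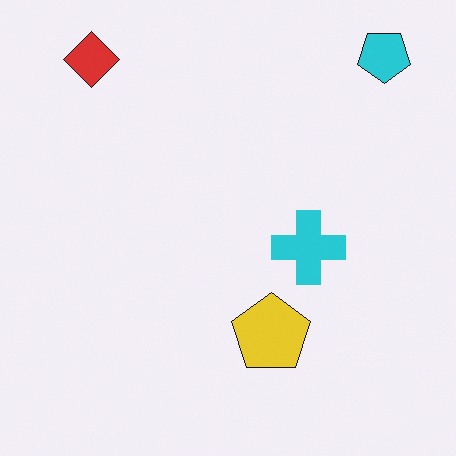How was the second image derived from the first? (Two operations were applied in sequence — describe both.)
The second image is the first flipped vertically (top ↔ bottom), then overlaid with an additional yellow pentagon.

The cyan pentagon is in the bottom-right of the first image and the top-right of the second — shapes on opposite sides of the horizontal midline have swapped in a mirror flip. A yellow pentagon appears in the second image that is absent from the first.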